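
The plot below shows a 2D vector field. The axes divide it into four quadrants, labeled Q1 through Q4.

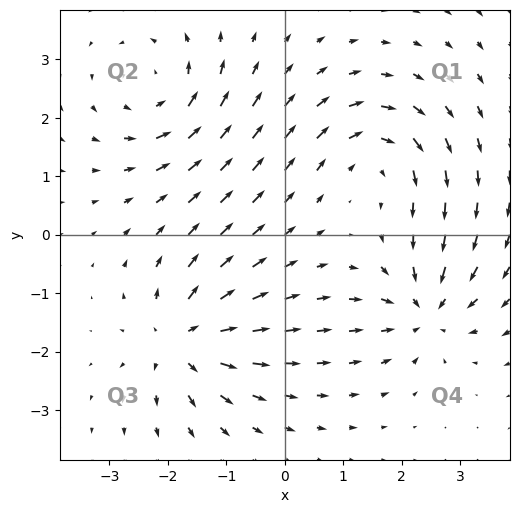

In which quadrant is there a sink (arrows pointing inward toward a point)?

The sink sits at approximately (2.4, -1.3), which lies in quadrant Q4. The divergence there is about -6, negative as expected for a sink.

Q4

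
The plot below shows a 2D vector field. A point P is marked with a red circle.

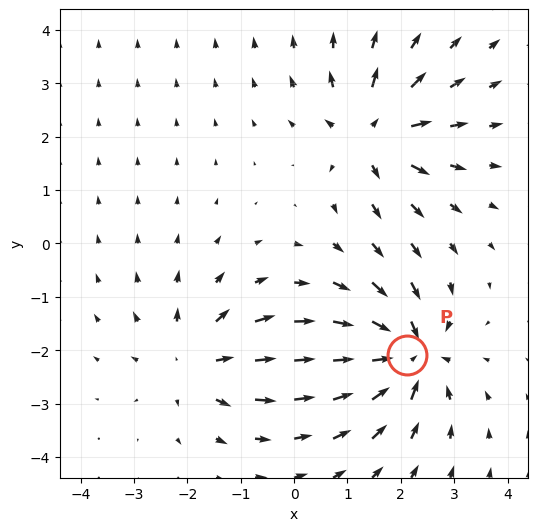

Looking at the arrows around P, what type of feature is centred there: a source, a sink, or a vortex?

sink

At P (2.1, -2.1) the arrows converge inward. Divergence about -6, curl ≈0 — negative divergence with near-zero curl is a sink.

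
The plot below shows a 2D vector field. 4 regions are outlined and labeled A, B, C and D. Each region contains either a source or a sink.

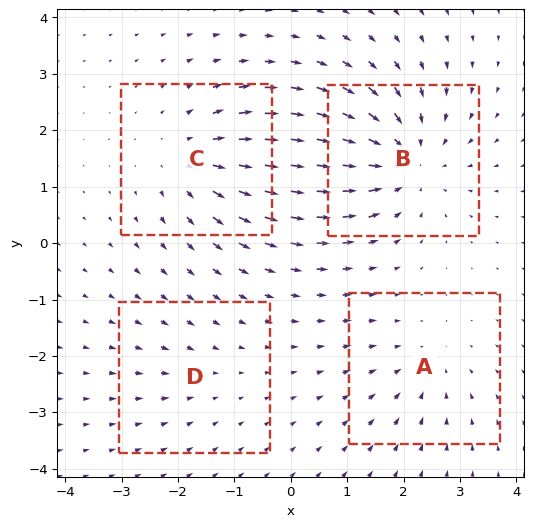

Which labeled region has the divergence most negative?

Divergence at each region's feature centre — A: about -3, B: about -6, C: about +4, D: about -2. Region B is most negative.

B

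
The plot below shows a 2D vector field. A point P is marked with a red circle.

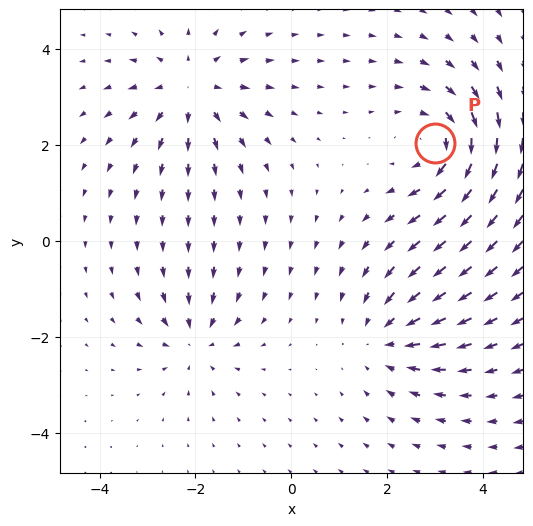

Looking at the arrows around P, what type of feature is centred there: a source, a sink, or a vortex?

vortex

At P (3.0, 2.0) the arrows circulate clockwise. Divergence ≈0, curl about -5 — near-zero divergence with nonzero curl is a vortex.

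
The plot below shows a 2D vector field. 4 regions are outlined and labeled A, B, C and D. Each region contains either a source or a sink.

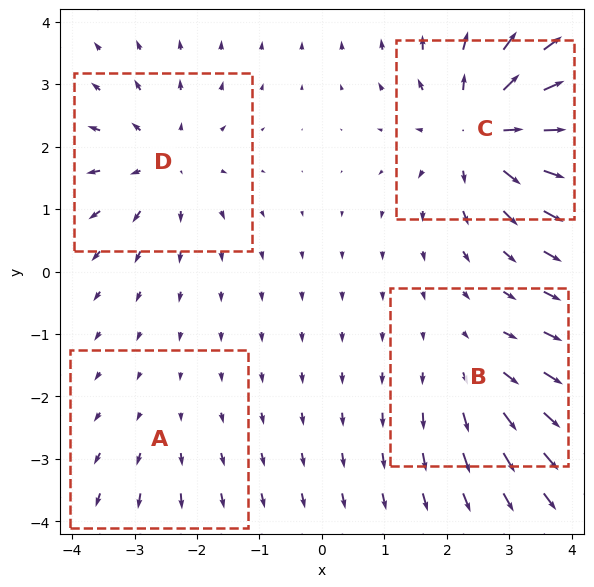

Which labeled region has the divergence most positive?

Divergence at each region's feature centre — A: about +2, B: about +3, C: about +7, D: about +4. Region C is most positive.

C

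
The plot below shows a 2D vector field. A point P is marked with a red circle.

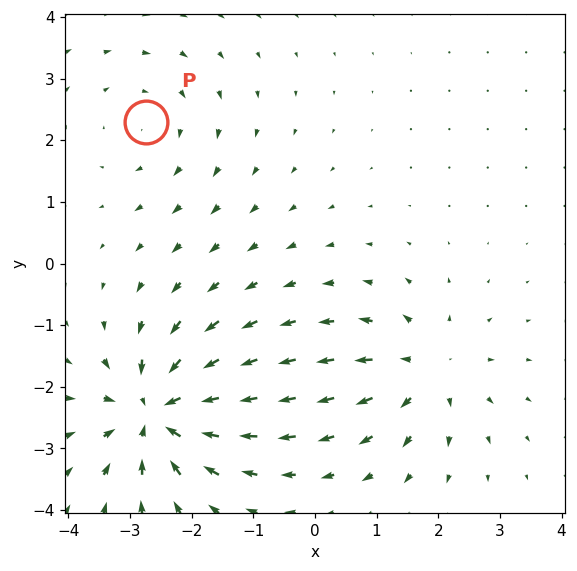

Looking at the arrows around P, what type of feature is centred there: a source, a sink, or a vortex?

vortex

At P (-2.7, 2.3) the arrows circulate clockwise. Divergence ≈0, curl about -2 — near-zero divergence with nonzero curl is a vortex.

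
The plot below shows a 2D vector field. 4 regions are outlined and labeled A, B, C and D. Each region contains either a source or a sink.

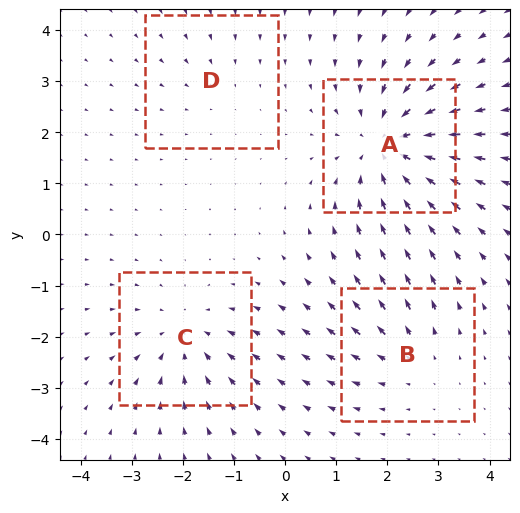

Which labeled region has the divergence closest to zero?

Divergence at each region's feature centre — A: about -6, B: about +3, C: about -4, D: about -2. Region D is closest to zero.

D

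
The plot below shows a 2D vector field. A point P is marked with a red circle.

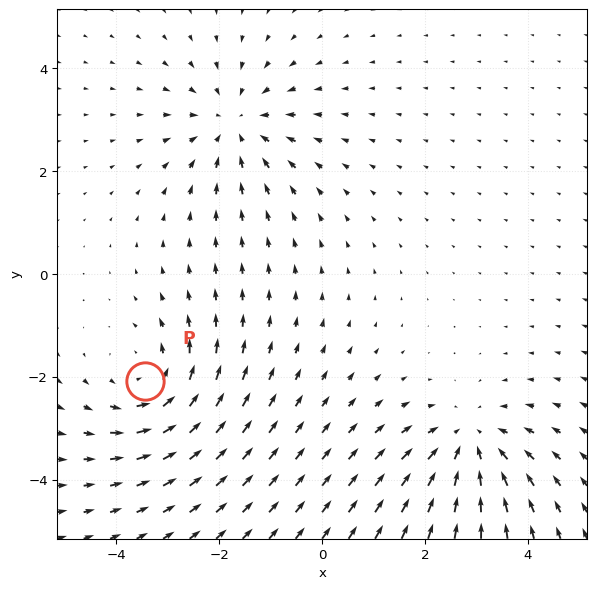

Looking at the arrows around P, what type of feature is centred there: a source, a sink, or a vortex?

vortex

At P (-3.4, -2.1) the arrows circulate counterclockwise. Divergence ≈0, curl about +3 — near-zero divergence with nonzero curl is a vortex.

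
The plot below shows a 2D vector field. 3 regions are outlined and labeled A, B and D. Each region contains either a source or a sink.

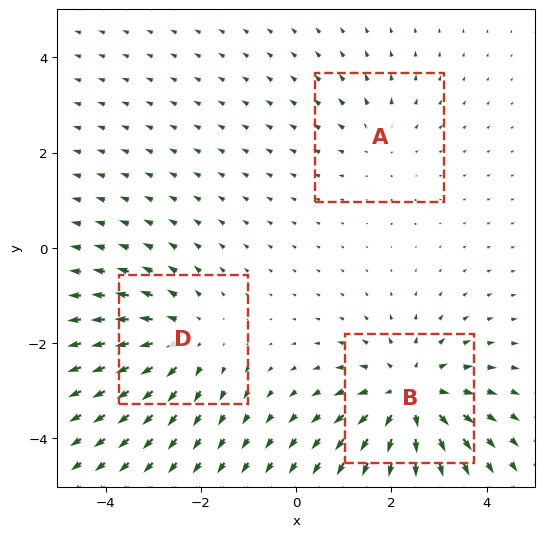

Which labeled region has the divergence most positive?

B

Divergence at each region's feature centre — A: about +2, B: about +4, D: about +3. Region B is most positive.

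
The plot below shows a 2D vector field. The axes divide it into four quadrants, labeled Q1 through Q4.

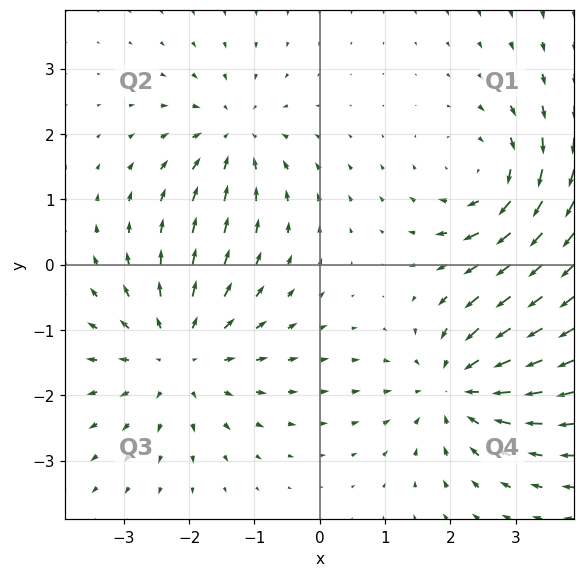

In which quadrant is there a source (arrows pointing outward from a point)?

The source sits at approximately (-2.2, -1.4), which lies in quadrant Q3. The divergence there is about +4, positive as expected for a source.

Q3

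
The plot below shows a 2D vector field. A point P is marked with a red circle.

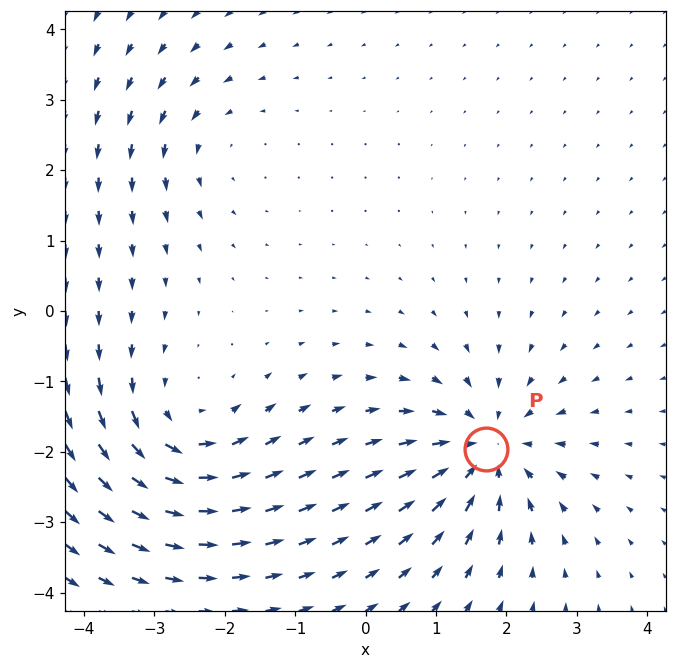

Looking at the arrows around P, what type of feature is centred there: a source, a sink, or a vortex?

At P (1.7, -2.0) the arrows converge inward. Divergence about -5, curl ≈0 — negative divergence with near-zero curl is a sink.

sink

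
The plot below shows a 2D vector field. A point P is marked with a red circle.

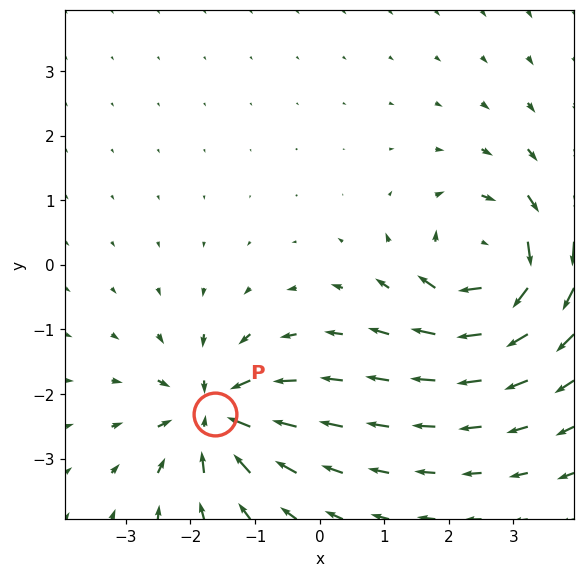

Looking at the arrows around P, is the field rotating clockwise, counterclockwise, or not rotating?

Near P at (-1.6, -2.3) the arrows show no circulation. The curl there is ≈0.

not rotating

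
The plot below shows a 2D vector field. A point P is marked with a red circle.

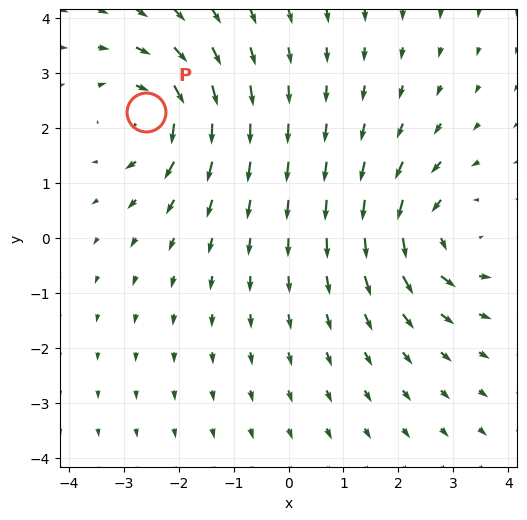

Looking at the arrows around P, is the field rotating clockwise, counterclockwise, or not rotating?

Near P at (-2.6, 2.3) the arrows circulate clockwise. The curl (z-component) there is about -5; negative curl means clockwise rotation.

clockwise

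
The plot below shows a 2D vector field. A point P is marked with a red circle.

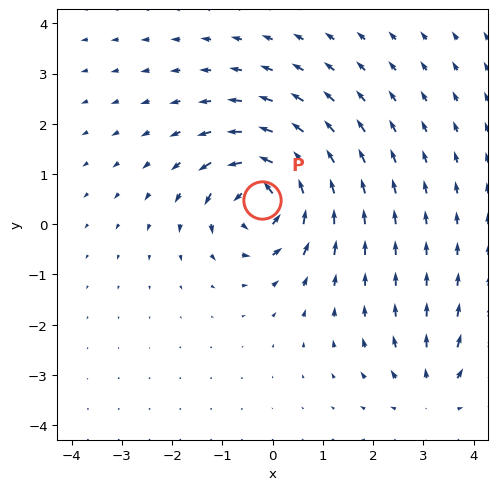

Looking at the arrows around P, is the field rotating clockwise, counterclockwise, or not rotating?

Near P at (-0.2, 0.5) the arrows circulate counterclockwise. The curl (z-component) there is about +6; positive curl means counterclockwise rotation.

counterclockwise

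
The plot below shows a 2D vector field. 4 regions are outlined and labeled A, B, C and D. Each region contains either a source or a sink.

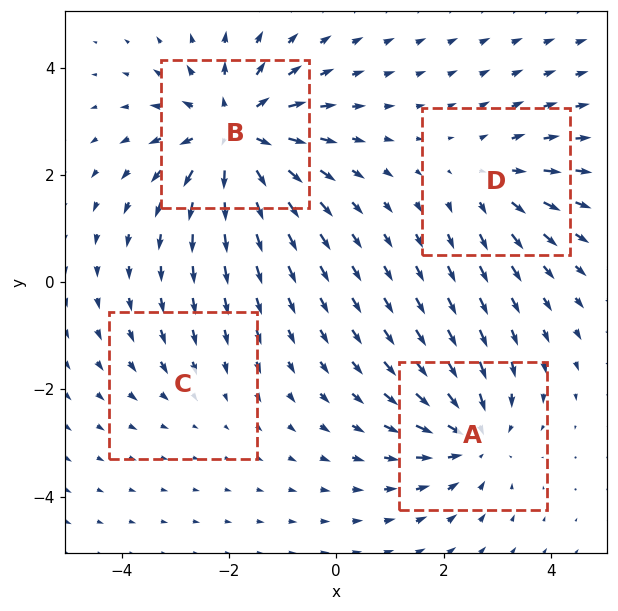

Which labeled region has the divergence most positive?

Divergence at each region's feature centre — A: about -5, B: about +7, C: about -2, D: about +3. Region B is most positive.

B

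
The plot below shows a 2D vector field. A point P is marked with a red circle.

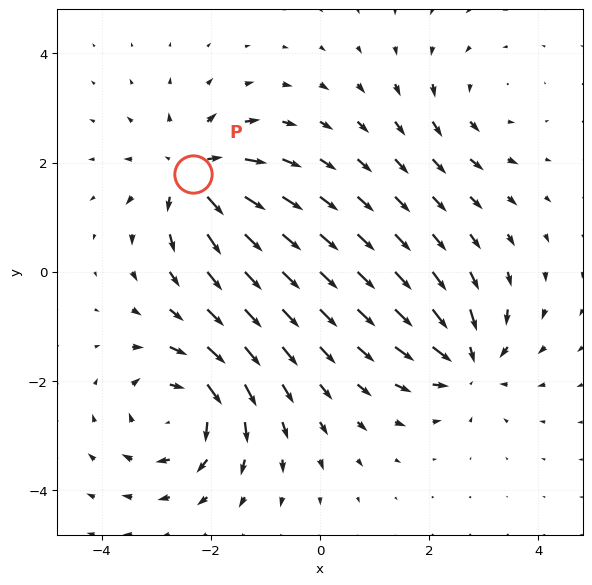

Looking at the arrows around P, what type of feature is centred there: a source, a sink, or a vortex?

source

At P (-2.3, 1.8) the arrows spread outward. Divergence about +6, curl ≈0 — positive divergence with near-zero curl is a source.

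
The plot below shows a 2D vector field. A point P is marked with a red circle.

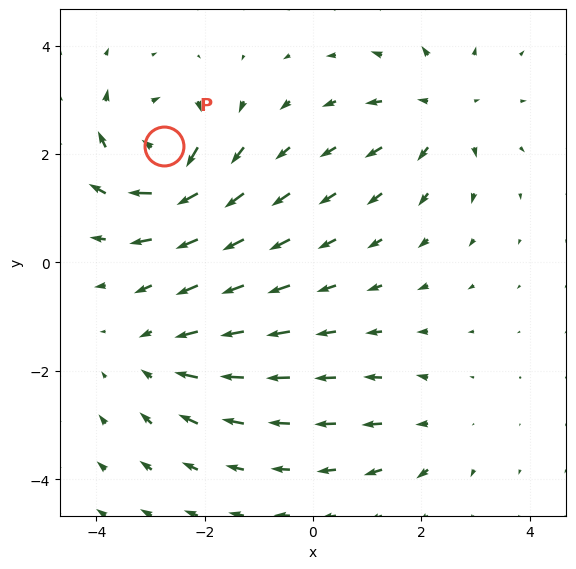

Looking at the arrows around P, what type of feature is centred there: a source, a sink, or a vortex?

vortex

At P (-2.8, 2.1) the arrows circulate clockwise. Divergence ≈0, curl about -7 — near-zero divergence with nonzero curl is a vortex.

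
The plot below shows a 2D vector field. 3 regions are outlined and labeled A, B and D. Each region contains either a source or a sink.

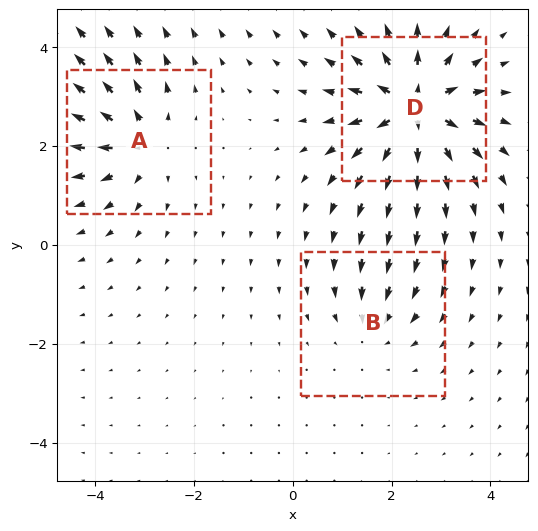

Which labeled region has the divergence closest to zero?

Divergence at each region's feature centre — A: about +4, B: about -2, D: about +6. Region B is closest to zero.

B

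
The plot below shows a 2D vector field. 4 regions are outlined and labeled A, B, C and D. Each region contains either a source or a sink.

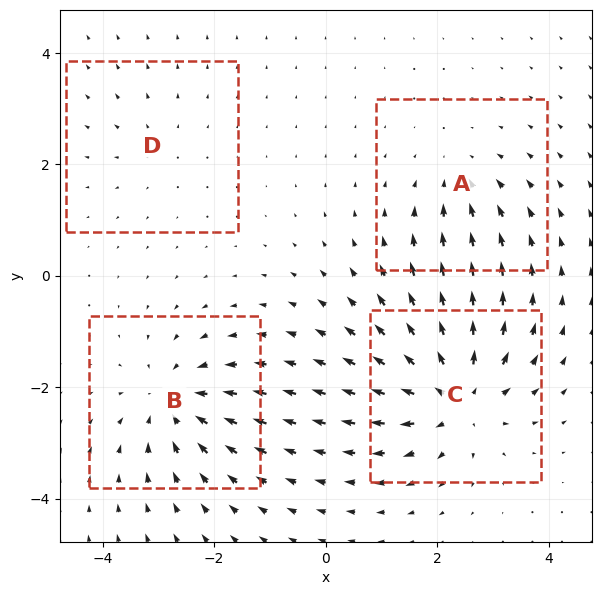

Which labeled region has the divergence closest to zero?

Divergence at each region's feature centre — A: about -3, B: about -5, C: about +7, D: about +2. Region D is closest to zero.

D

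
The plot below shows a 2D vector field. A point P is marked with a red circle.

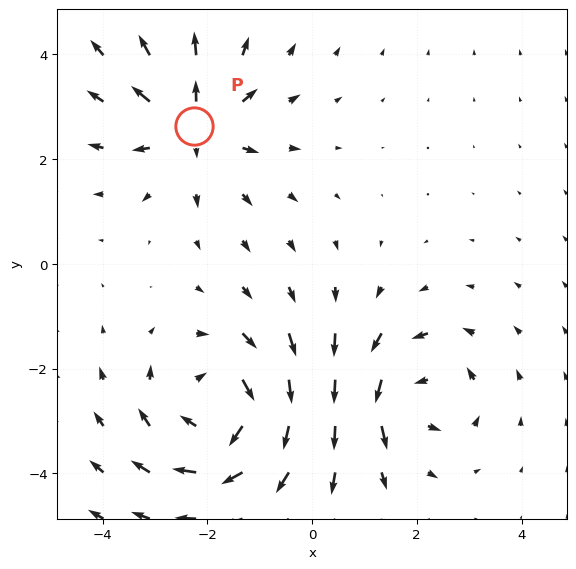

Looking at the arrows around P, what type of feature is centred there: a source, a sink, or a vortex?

At P (-2.2, 2.6) the arrows spread outward. Divergence about +4, curl ≈0 — positive divergence with near-zero curl is a source.

source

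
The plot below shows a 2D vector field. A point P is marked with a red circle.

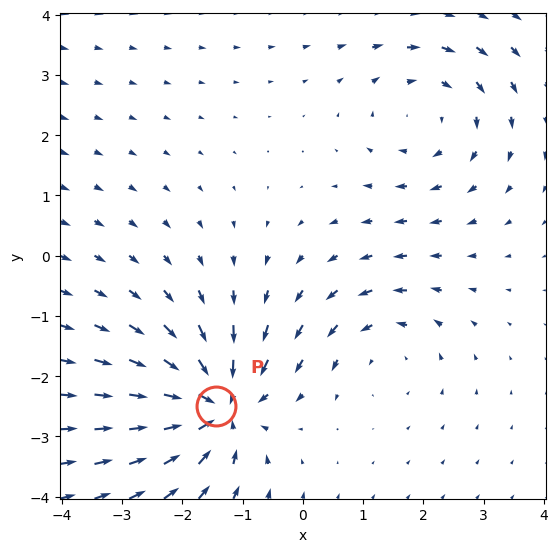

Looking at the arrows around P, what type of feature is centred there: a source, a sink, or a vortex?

sink

At P (-1.4, -2.5) the arrows converge inward. Divergence about -6, curl ≈0 — negative divergence with near-zero curl is a sink.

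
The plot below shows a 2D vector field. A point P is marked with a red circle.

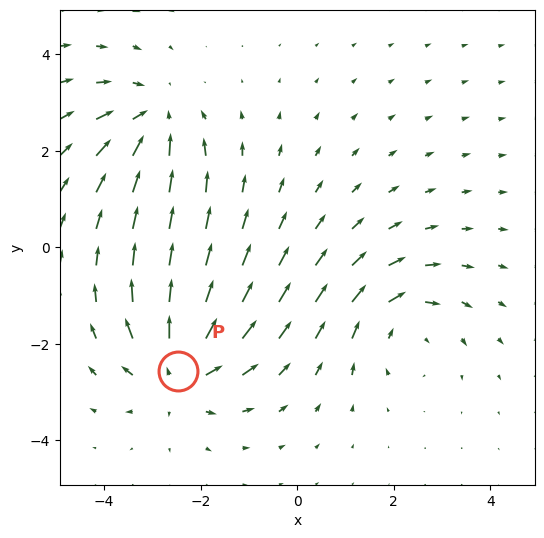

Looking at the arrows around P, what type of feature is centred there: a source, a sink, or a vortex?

source

At P (-2.5, -2.6) the arrows spread outward. Divergence about +4, curl ≈0 — positive divergence with near-zero curl is a source.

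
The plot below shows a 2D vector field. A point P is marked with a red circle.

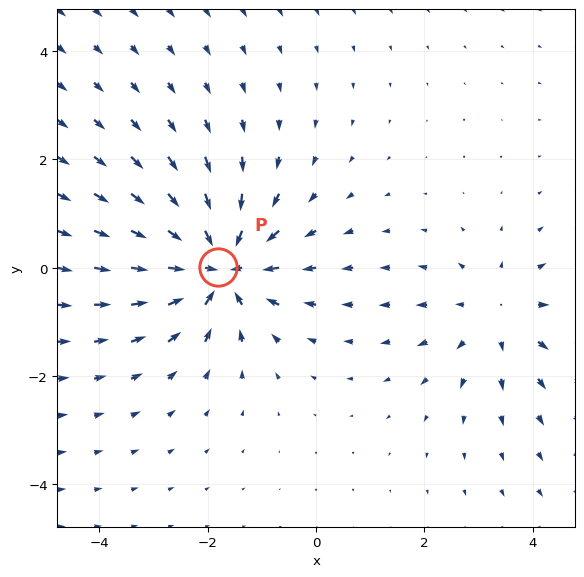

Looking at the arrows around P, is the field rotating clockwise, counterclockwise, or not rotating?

not rotating

Near P at (-1.8, 0.0) the arrows show no circulation. The curl there is ≈0.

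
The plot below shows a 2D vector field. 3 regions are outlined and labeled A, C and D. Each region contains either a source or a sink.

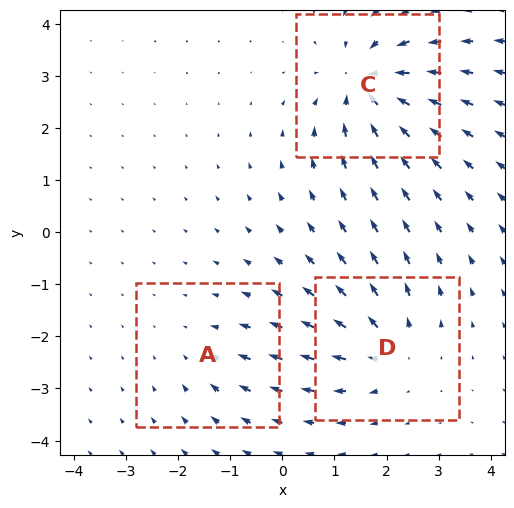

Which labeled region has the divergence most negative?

Divergence at each region's feature centre — A: about -2, C: about -5, D: about +3. Region C is most negative.

C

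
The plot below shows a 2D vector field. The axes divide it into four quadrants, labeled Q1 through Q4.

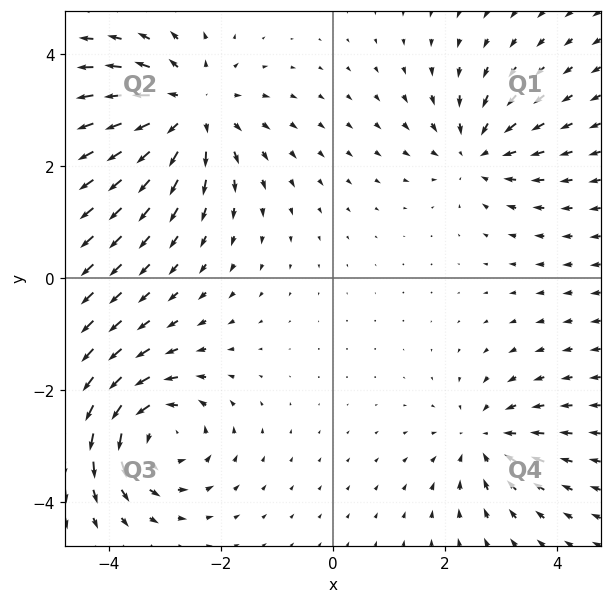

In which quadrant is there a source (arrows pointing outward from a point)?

Q2

The source sits at approximately (-2.6, 3.0), which lies in quadrant Q2. The divergence there is about +5, positive as expected for a source.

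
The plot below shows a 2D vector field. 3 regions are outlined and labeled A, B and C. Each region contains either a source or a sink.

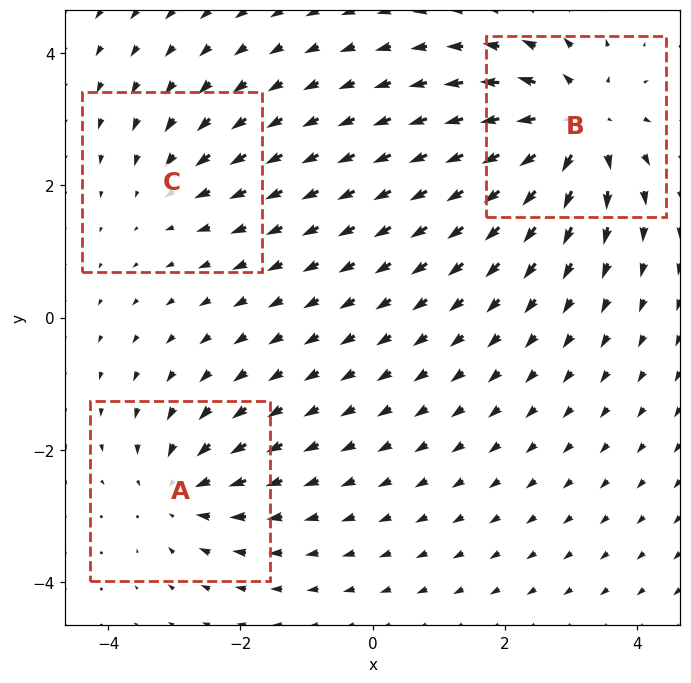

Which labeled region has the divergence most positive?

Divergence at each region's feature centre — A: about -4, B: about +5, C: about -2. Region B is most positive.

B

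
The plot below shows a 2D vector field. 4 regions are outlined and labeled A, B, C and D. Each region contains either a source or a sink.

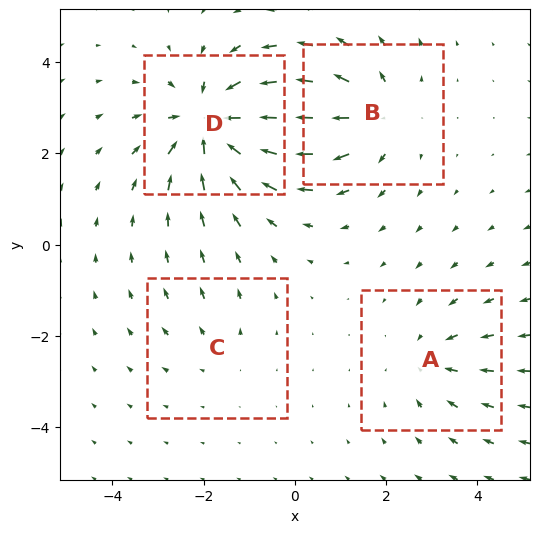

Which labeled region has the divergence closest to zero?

Divergence at each region's feature centre — A: about -3, B: about +4, C: about +2, D: about -6. Region C is closest to zero.

C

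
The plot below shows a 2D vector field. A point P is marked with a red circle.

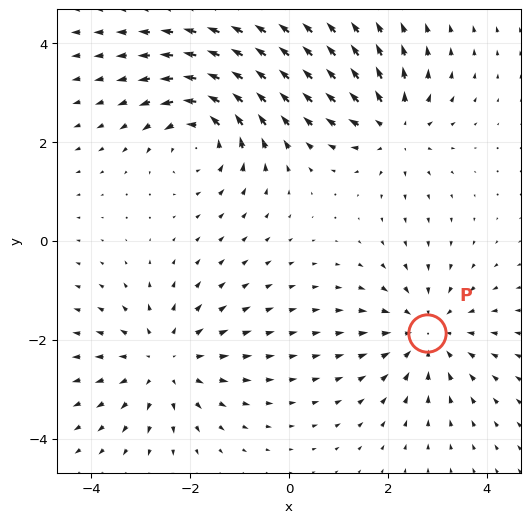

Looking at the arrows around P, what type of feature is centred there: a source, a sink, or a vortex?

sink

At P (2.8, -1.9) the arrows converge inward. Divergence about -3, curl ≈0 — negative divergence with near-zero curl is a sink.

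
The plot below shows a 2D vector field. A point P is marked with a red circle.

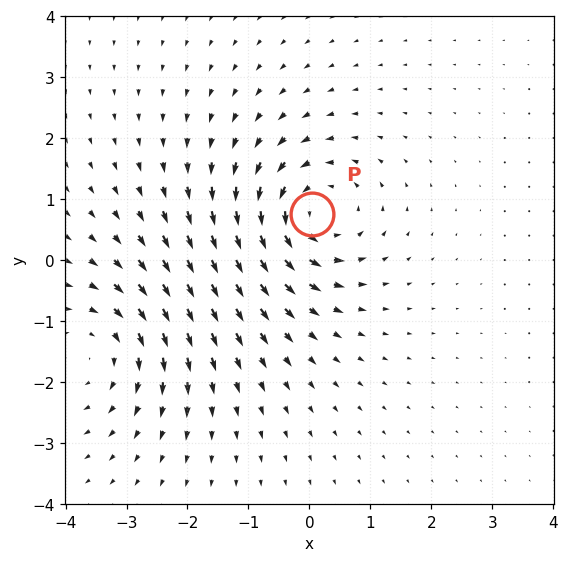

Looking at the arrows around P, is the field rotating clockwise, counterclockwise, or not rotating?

counterclockwise

Near P at (0.0, 0.7) the arrows circulate counterclockwise. The curl (z-component) there is about +5; positive curl means counterclockwise rotation.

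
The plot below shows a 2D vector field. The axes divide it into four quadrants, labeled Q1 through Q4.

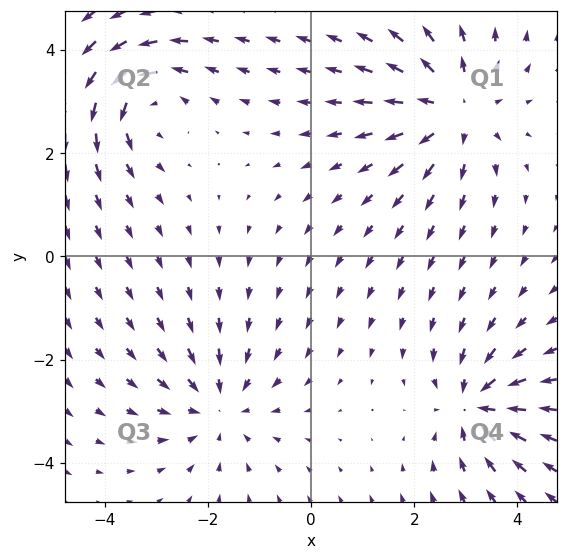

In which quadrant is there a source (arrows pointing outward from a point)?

The source sits at approximately (2.8, 2.8), which lies in quadrant Q1. The divergence there is about +4, positive as expected for a source.

Q1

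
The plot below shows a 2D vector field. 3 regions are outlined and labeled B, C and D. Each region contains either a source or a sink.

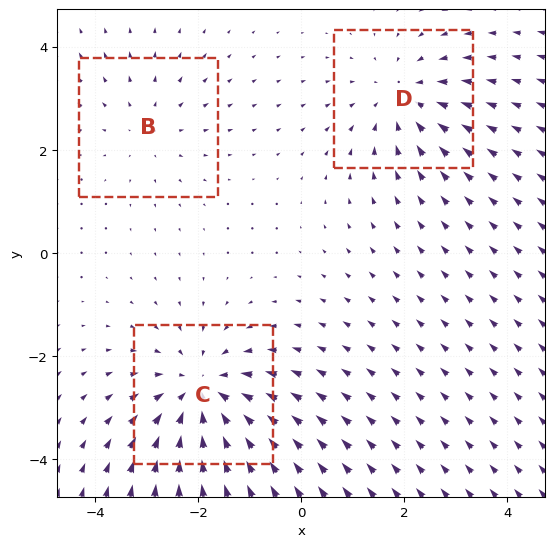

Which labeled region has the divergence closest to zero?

B

Divergence at each region's feature centre — B: about +2, C: about -4, D: about -3. Region B is closest to zero.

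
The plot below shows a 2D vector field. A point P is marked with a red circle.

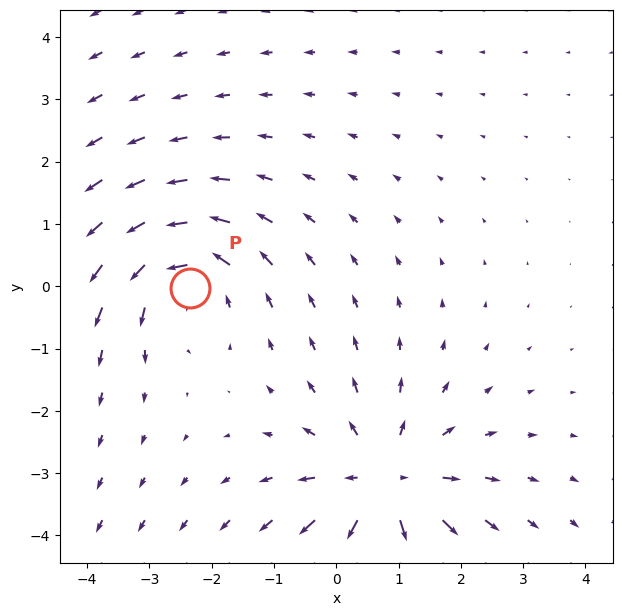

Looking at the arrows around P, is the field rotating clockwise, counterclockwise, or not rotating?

counterclockwise

Near P at (-2.4, -0.0) the arrows circulate counterclockwise. The curl (z-component) there is about +3; positive curl means counterclockwise rotation.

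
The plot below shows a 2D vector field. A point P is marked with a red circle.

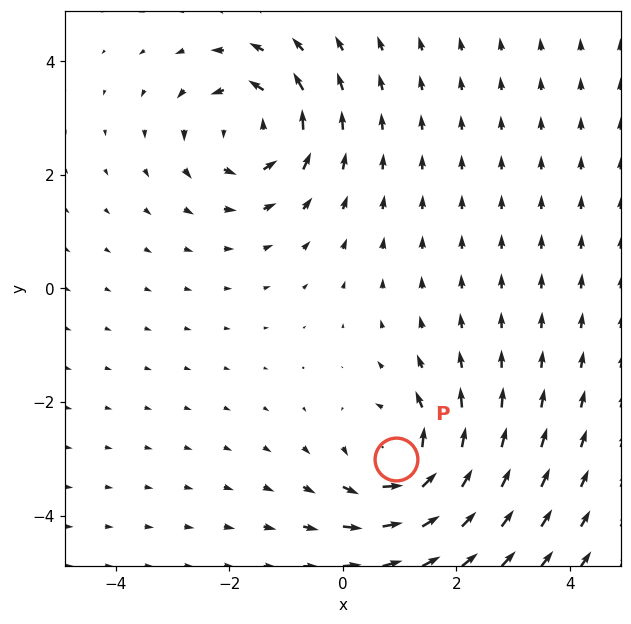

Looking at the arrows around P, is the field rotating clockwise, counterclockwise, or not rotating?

Near P at (0.9, -3.0) the arrows circulate counterclockwise. The curl (z-component) there is about +4; positive curl means counterclockwise rotation.

counterclockwise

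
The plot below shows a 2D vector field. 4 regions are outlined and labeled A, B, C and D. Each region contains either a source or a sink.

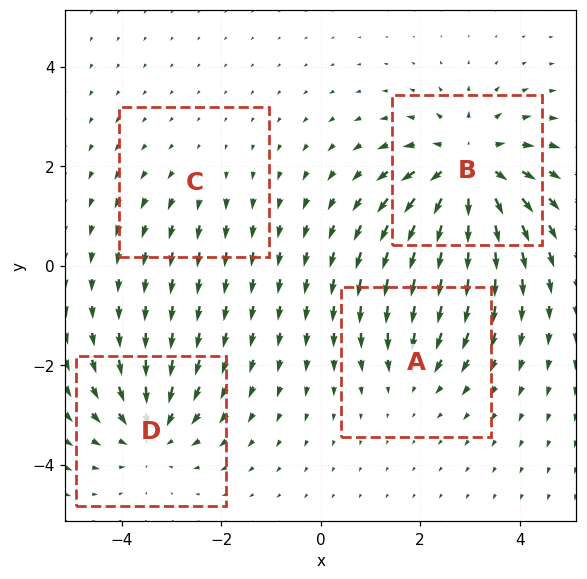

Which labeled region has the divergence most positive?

B

Divergence at each region's feature centre — A: about -3, B: about +7, C: about +2, D: about -4. Region B is most positive.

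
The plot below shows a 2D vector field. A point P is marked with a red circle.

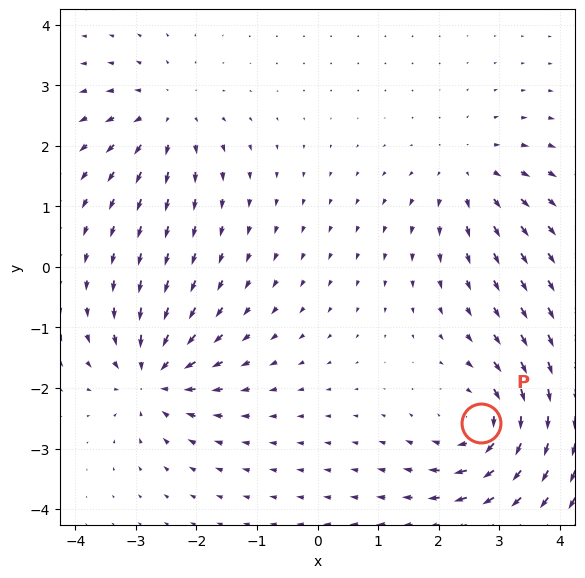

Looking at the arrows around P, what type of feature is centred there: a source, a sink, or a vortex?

vortex

At P (2.7, -2.6) the arrows circulate clockwise. Divergence ≈0, curl about -6 — near-zero divergence with nonzero curl is a vortex.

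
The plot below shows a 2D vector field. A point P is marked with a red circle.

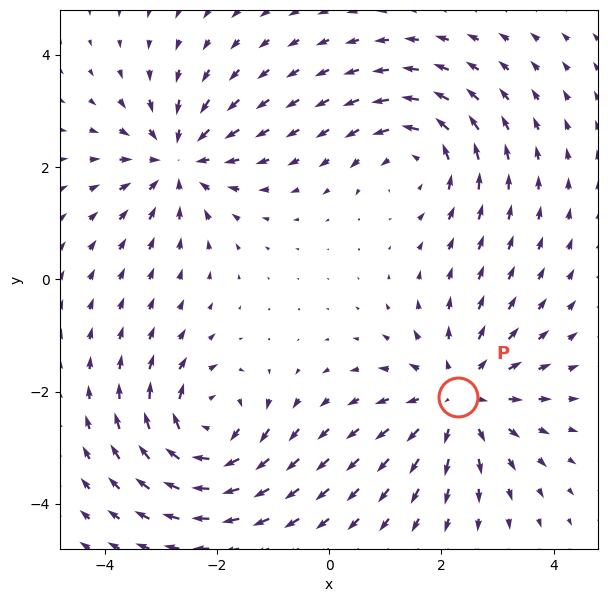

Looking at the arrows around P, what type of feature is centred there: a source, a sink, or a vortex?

source

At P (2.3, -2.1) the arrows spread outward. Divergence about +4, curl ≈0 — positive divergence with near-zero curl is a source.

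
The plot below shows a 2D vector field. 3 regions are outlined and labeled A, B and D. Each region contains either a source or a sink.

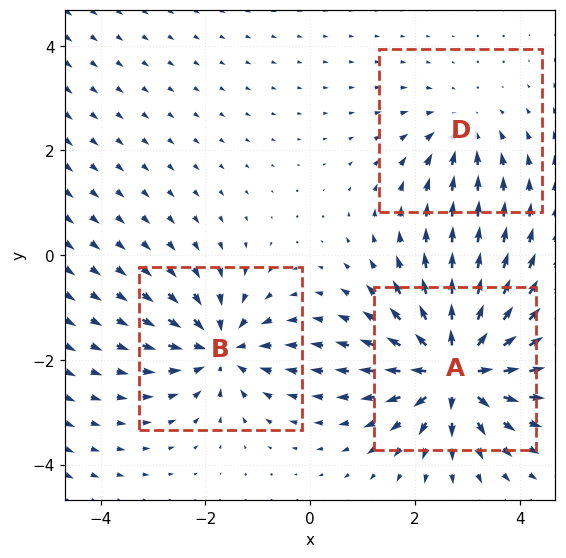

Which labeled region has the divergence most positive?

Divergence at each region's feature centre — A: about +6, B: about -4, D: about -2. Region A is most positive.

A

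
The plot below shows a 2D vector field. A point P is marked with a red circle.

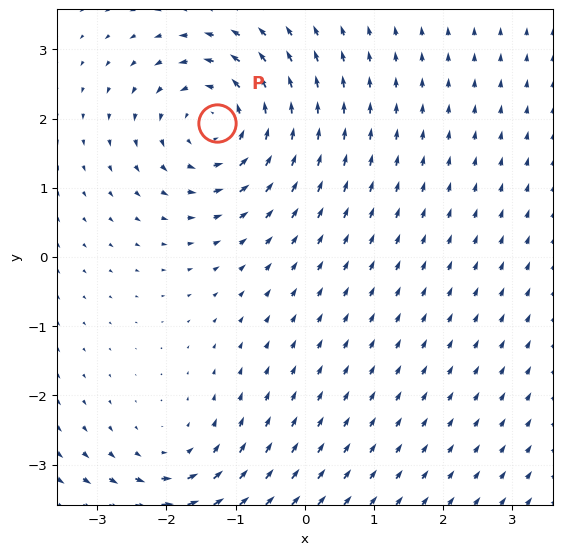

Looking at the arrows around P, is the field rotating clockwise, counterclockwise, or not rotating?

counterclockwise

Near P at (-1.3, 1.9) the arrows circulate counterclockwise. The curl (z-component) there is about +6; positive curl means counterclockwise rotation.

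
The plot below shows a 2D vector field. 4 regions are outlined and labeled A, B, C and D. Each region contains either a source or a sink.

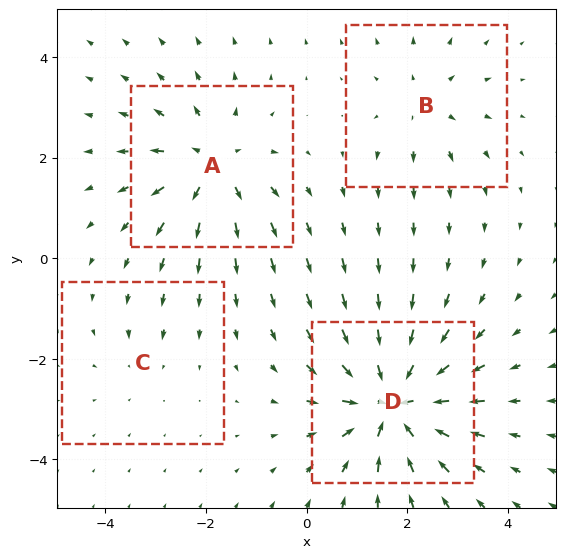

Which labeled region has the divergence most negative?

Divergence at each region's feature centre — A: about +5, B: about +3, C: about -2, D: about -7. Region D is most negative.

D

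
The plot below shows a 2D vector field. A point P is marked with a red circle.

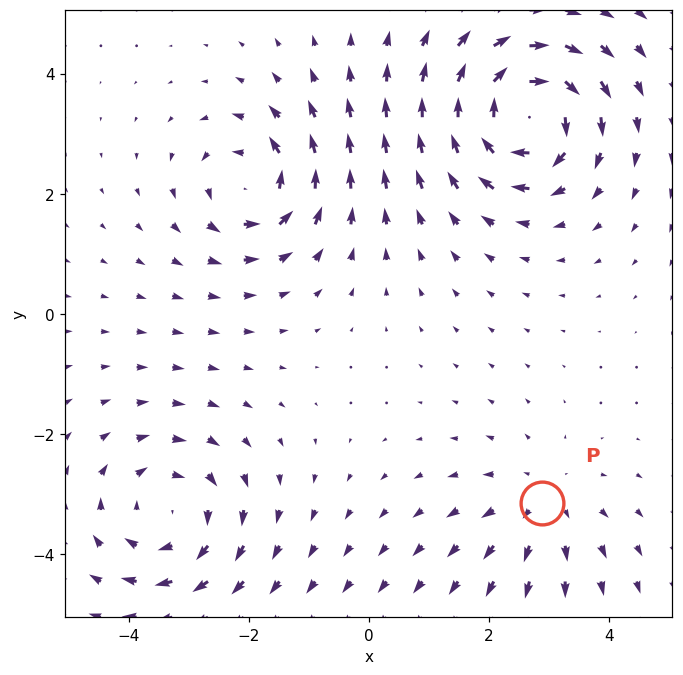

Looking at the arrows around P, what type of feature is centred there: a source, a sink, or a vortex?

At P (2.9, -3.2) the arrows spread outward. Divergence about +3, curl ≈0 — positive divergence with near-zero curl is a source.

source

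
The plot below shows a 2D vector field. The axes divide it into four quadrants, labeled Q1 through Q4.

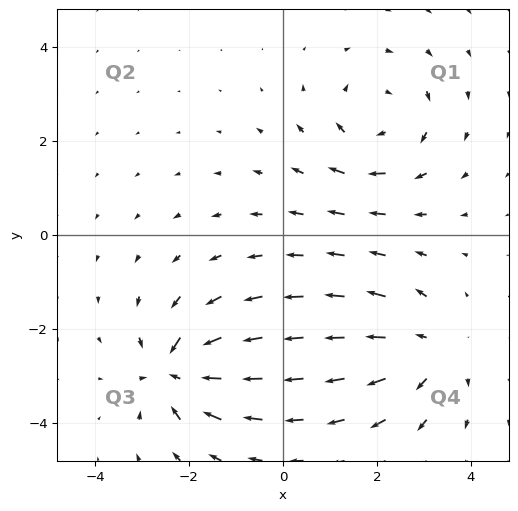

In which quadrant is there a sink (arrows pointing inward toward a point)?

Q3

The sink sits at approximately (-2.3, -2.9), which lies in quadrant Q3. The divergence there is about -7, negative as expected for a sink.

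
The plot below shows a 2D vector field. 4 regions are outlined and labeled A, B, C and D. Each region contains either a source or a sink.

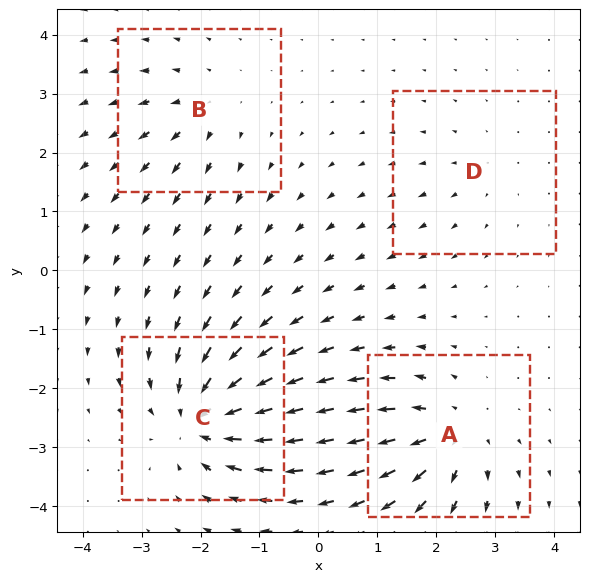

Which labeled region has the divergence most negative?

Divergence at each region's feature centre — A: about +6, B: about +4, C: about -8, D: about +2. Region C is most negative.

C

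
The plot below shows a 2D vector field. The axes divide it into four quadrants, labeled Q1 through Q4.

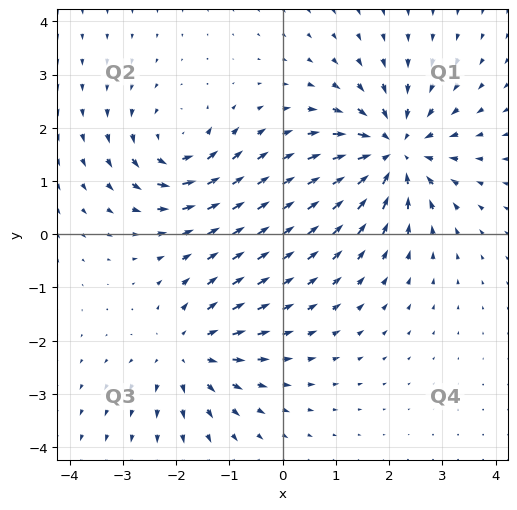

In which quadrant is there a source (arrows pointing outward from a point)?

Q3

The source sits at approximately (-1.8, -2.2), which lies in quadrant Q3. The divergence there is about +4, positive as expected for a source.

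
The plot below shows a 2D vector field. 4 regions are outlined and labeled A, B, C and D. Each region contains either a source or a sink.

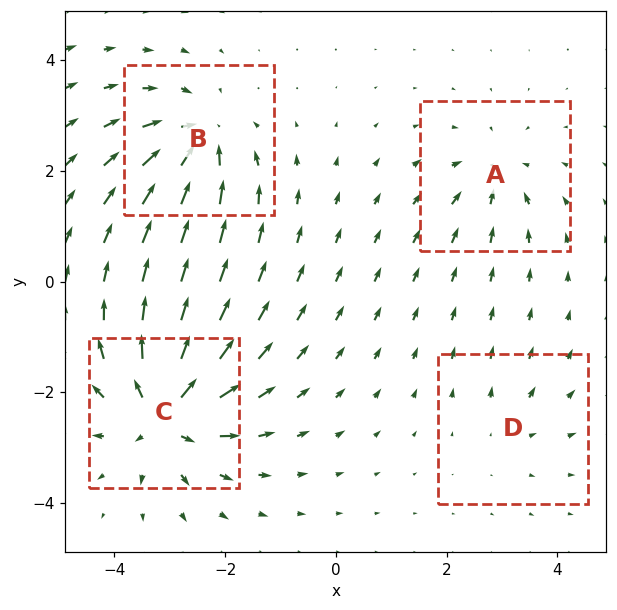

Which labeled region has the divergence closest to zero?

D

Divergence at each region's feature centre — A: about -4, B: about -6, C: about +8, D: about +3. Region D is closest to zero.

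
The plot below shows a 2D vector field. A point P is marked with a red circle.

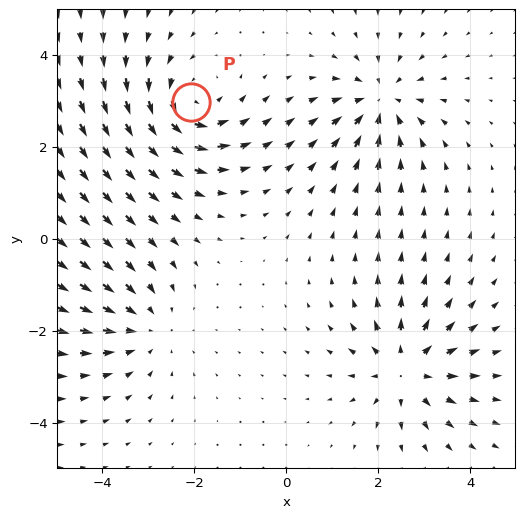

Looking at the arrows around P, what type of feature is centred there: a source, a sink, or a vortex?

vortex

At P (-2.1, 3.0) the arrows circulate counterclockwise. Divergence ≈0, curl about +4 — near-zero divergence with nonzero curl is a vortex.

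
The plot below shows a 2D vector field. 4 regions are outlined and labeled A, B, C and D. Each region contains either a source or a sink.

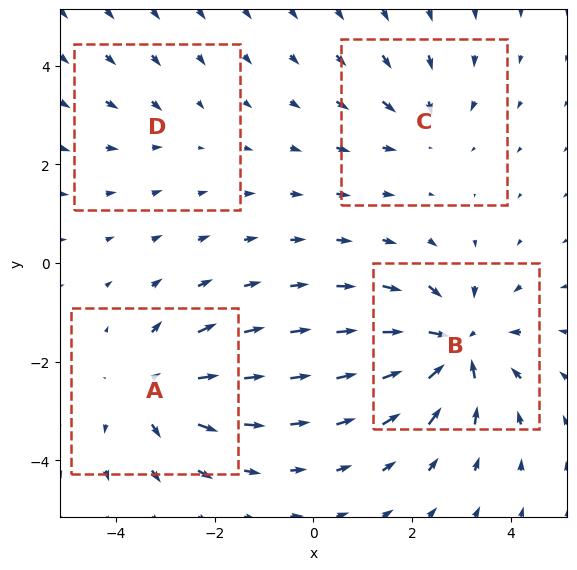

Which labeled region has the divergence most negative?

Divergence at each region's feature centre — A: about +5, B: about -8, C: about -4, D: about -2. Region B is most negative.

B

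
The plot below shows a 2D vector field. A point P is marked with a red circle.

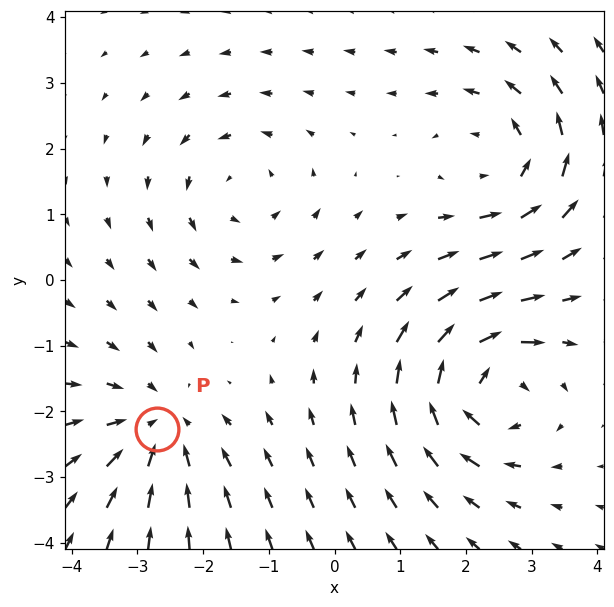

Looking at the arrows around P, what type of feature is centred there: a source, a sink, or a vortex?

sink

At P (-2.7, -2.3) the arrows converge inward. Divergence about -4, curl ≈0 — negative divergence with near-zero curl is a sink.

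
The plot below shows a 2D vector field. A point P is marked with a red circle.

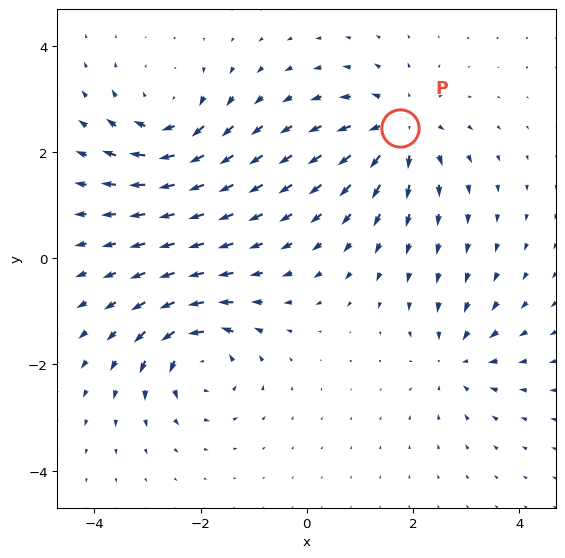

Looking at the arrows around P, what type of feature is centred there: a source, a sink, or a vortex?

source

At P (1.8, 2.5) the arrows spread outward. Divergence about +4, curl ≈0 — positive divergence with near-zero curl is a source.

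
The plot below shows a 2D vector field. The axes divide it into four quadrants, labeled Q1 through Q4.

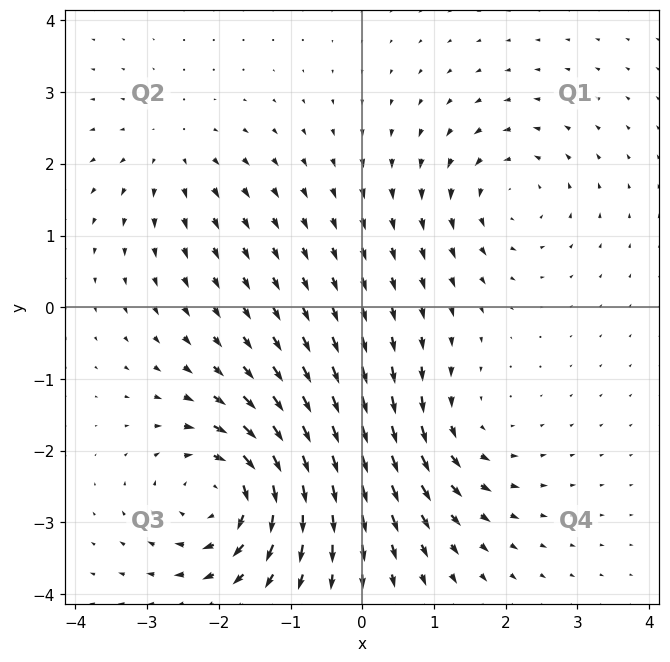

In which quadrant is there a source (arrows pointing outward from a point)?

The source sits at approximately (-2.6, 2.2), which lies in quadrant Q2. The divergence there is about +3, positive as expected for a source.

Q2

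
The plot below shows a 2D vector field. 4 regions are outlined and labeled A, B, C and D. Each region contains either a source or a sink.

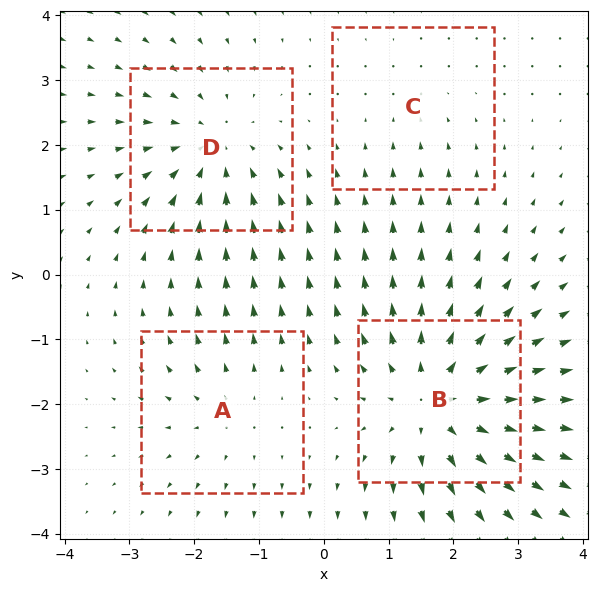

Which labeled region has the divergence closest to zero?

Divergence at each region's feature centre — A: about +3, B: about +6, C: about -2, D: about -5. Region C is closest to zero.

C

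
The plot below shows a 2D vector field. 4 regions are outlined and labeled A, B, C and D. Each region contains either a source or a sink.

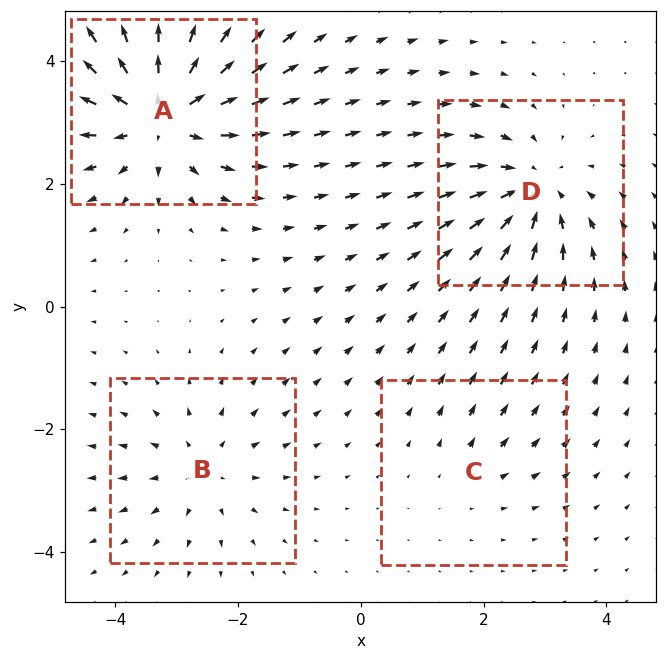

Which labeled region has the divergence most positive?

Divergence at each region's feature centre — A: about +7, B: about +4, C: about +2, D: about -5. Region A is most positive.

A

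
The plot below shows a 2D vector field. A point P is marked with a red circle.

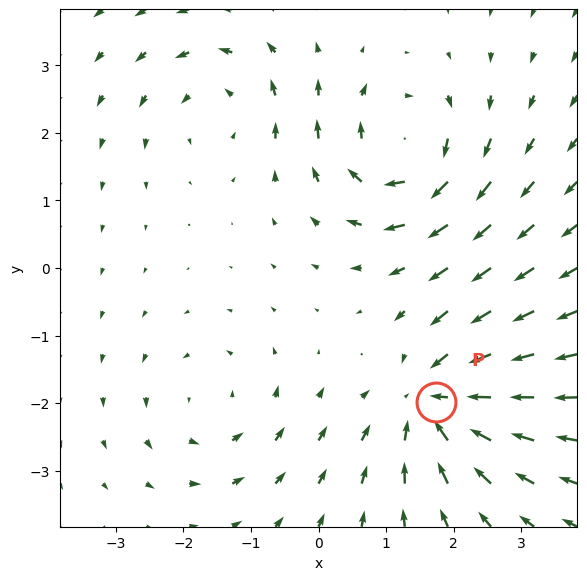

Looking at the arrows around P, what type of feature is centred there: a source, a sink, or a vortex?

At P (1.7, -2.0) the arrows converge inward. Divergence about -5, curl ≈0 — negative divergence with near-zero curl is a sink.

sink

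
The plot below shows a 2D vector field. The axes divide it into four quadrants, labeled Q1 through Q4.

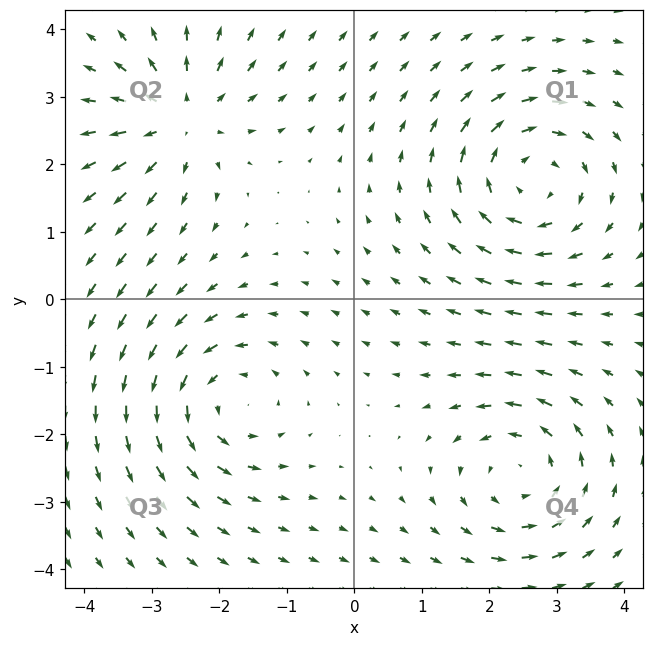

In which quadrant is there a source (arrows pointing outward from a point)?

Q2

The source sits at approximately (-2.6, 2.7), which lies in quadrant Q2. The divergence there is about +4, positive as expected for a source.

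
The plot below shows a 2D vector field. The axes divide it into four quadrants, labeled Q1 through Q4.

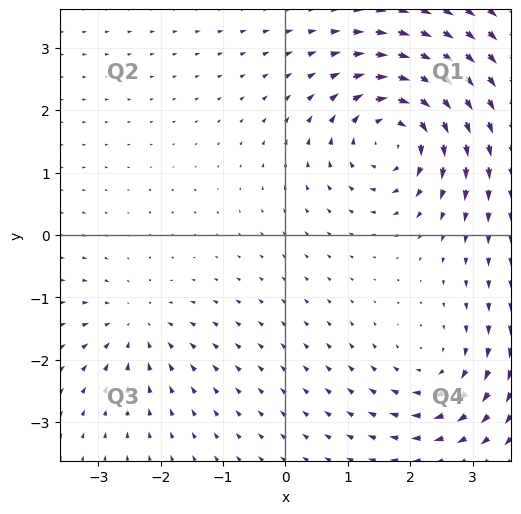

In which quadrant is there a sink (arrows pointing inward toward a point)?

Q3

The sink sits at approximately (-2.4, -1.5), which lies in quadrant Q3. The divergence there is about -3, negative as expected for a sink.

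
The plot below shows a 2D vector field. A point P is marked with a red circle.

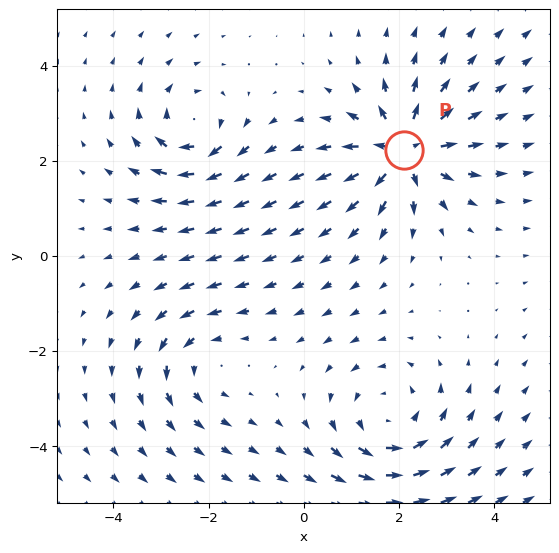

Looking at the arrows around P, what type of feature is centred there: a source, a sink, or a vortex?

At P (2.1, 2.2) the arrows spread outward. Divergence about +7, curl ≈0 — positive divergence with near-zero curl is a source.

source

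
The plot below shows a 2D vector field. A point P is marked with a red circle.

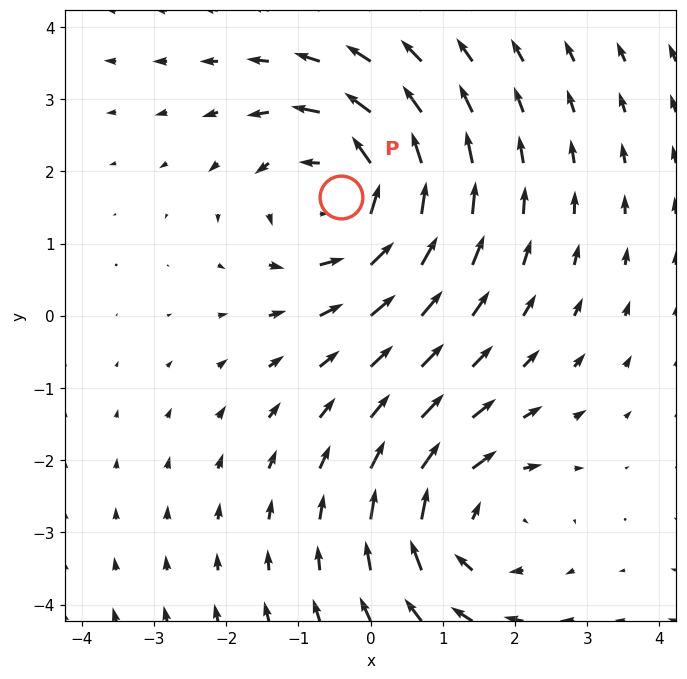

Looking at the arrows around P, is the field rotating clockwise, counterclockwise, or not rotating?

counterclockwise

Near P at (-0.4, 1.6) the arrows circulate counterclockwise. The curl (z-component) there is about +4; positive curl means counterclockwise rotation.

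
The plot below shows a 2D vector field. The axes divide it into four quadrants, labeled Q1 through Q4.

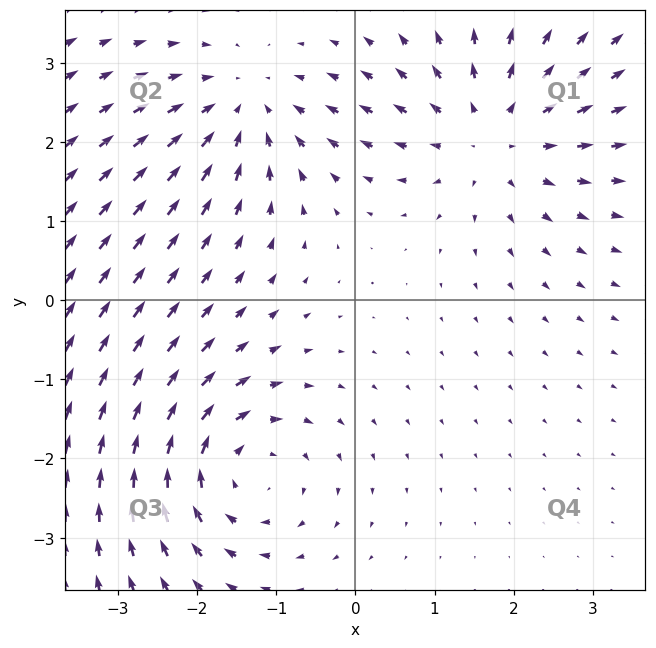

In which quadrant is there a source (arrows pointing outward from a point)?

Q1

The source sits at approximately (1.7, 2.1), which lies in quadrant Q1. The divergence there is about +3, positive as expected for a source.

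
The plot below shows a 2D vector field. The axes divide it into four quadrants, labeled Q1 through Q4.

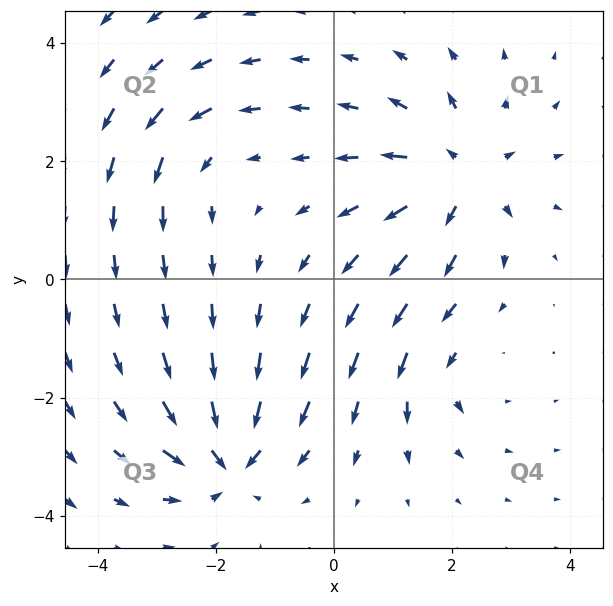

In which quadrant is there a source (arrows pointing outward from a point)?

Q1

The source sits at approximately (2.1, 1.8), which lies in quadrant Q1. The divergence there is about +5, positive as expected for a source.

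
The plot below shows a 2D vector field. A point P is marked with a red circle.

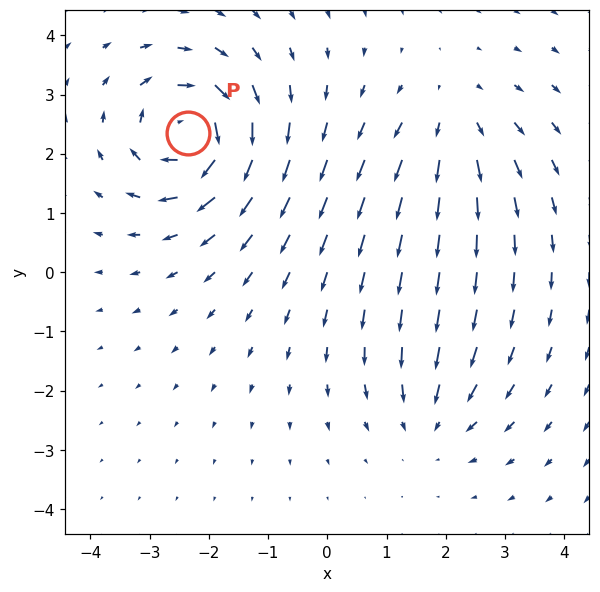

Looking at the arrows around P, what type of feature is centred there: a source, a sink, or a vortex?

At P (-2.3, 2.3) the arrows circulate clockwise. Divergence ≈0, curl about -7 — near-zero divergence with nonzero curl is a vortex.

vortex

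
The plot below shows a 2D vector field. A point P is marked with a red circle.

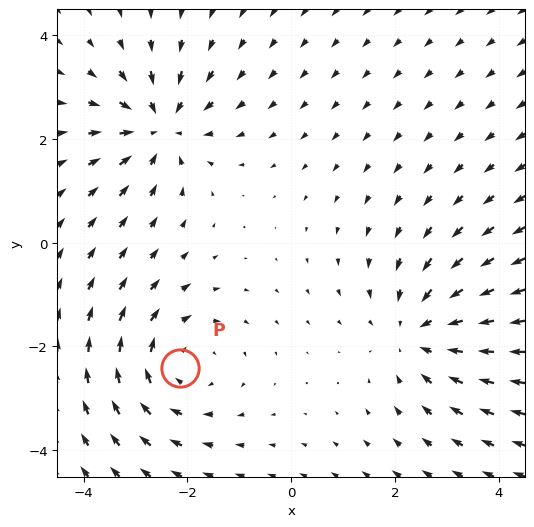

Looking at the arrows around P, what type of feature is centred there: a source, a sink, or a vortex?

At P (-2.2, -2.4) the arrows circulate clockwise. Divergence ≈0, curl about -3 — near-zero divergence with nonzero curl is a vortex.

vortex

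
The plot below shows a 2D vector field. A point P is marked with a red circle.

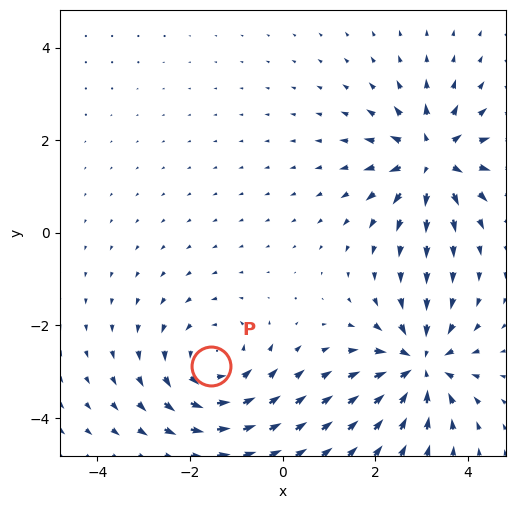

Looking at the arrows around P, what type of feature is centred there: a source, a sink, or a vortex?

vortex

At P (-1.5, -2.9) the arrows circulate counterclockwise. Divergence ≈0, curl about +4 — near-zero divergence with nonzero curl is a vortex.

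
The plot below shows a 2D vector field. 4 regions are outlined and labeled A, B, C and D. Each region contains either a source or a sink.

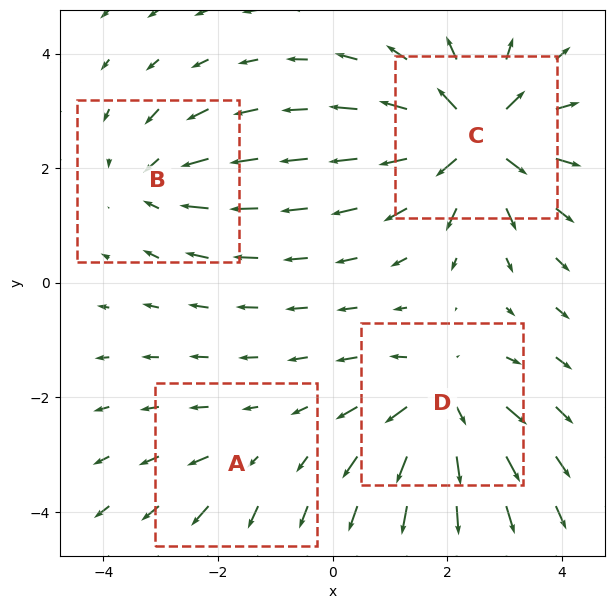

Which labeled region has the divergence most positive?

C

Divergence at each region's feature centre — A: about +2, B: about -4, C: about +8, D: about +6. Region C is most positive.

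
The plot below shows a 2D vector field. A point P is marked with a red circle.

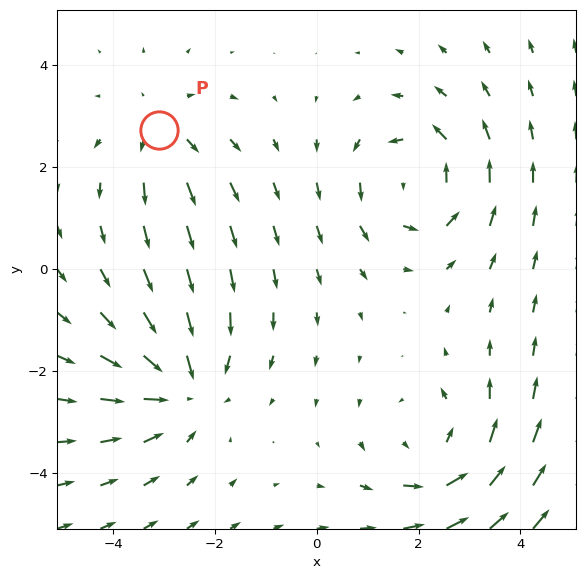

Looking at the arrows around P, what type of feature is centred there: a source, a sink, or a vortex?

source

At P (-3.1, 2.7) the arrows spread outward. Divergence about +3, curl ≈0 — positive divergence with near-zero curl is a source.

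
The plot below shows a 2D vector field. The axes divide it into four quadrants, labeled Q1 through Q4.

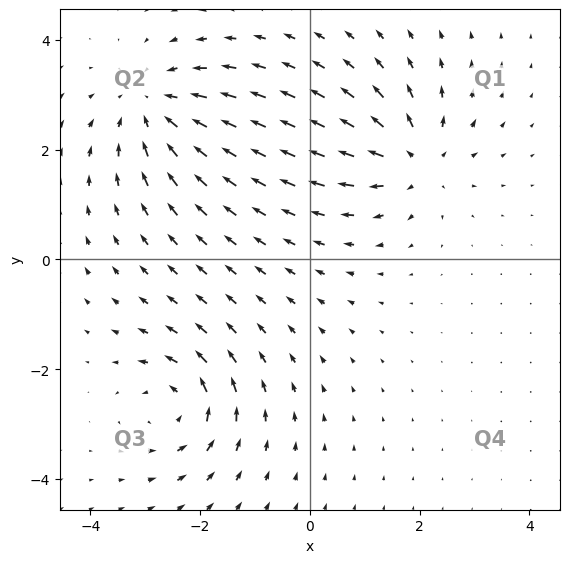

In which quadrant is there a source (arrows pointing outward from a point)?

Q1

The source sits at approximately (1.9, 1.8), which lies in quadrant Q1. The divergence there is about +5, positive as expected for a source.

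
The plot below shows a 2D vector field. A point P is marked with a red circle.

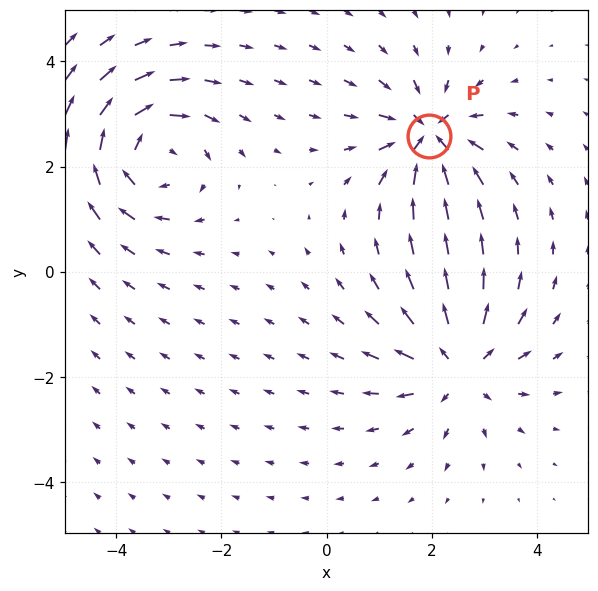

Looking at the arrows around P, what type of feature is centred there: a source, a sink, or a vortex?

sink

At P (1.9, 2.6) the arrows converge inward. Divergence about -5, curl ≈0 — negative divergence with near-zero curl is a sink.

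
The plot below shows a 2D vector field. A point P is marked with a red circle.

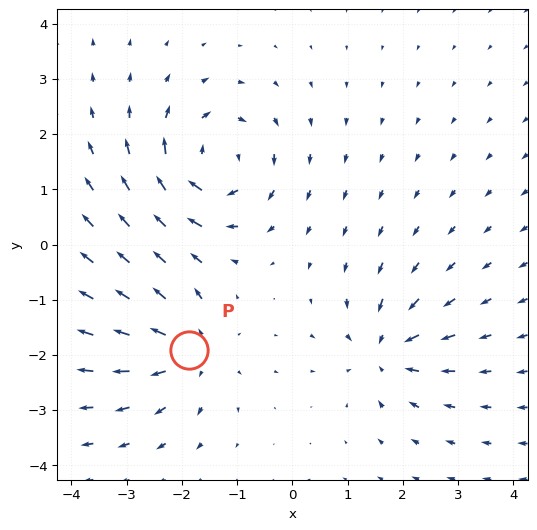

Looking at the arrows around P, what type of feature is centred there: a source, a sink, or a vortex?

source

At P (-1.9, -1.9) the arrows spread outward. Divergence about +5, curl ≈0 — positive divergence with near-zero curl is a source.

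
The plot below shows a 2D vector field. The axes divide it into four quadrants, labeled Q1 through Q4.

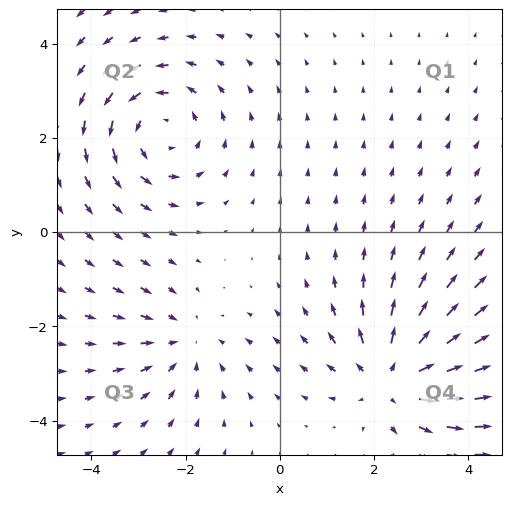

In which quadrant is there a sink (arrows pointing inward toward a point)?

Q3

The sink sits at approximately (-2.0, -2.4), which lies in quadrant Q3. The divergence there is about -2, negative as expected for a sink.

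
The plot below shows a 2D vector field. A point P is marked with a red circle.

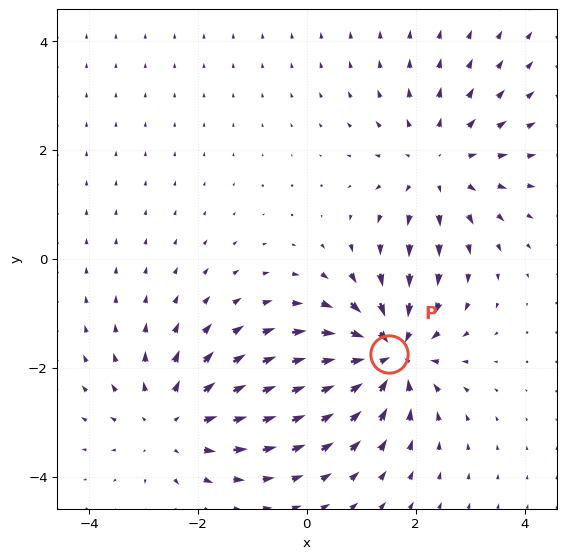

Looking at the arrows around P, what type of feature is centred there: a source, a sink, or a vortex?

At P (1.5, -1.7) the arrows converge inward. Divergence about -5, curl ≈0 — negative divergence with near-zero curl is a sink.

sink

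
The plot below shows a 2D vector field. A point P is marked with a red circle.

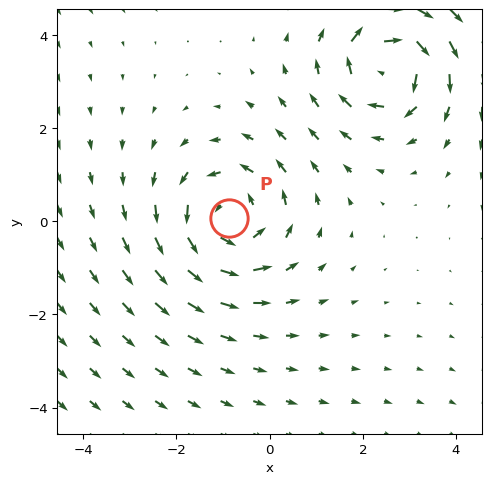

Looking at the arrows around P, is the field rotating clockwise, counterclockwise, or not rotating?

counterclockwise

Near P at (-0.9, 0.1) the arrows circulate counterclockwise. The curl (z-component) there is about +4; positive curl means counterclockwise rotation.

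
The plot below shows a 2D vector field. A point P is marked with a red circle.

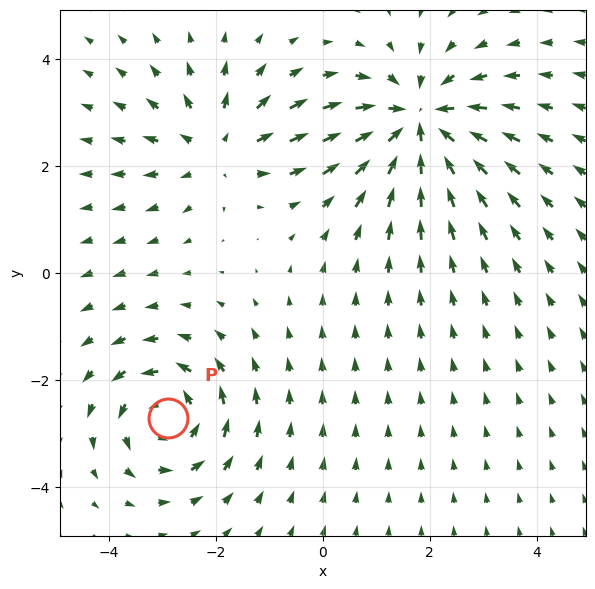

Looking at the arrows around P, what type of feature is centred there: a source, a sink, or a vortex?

vortex

At P (-2.9, -2.7) the arrows circulate counterclockwise. Divergence ≈0, curl about +3 — near-zero divergence with nonzero curl is a vortex.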